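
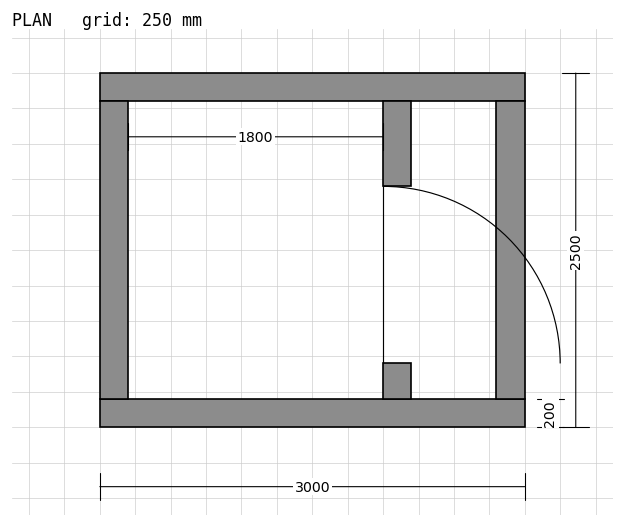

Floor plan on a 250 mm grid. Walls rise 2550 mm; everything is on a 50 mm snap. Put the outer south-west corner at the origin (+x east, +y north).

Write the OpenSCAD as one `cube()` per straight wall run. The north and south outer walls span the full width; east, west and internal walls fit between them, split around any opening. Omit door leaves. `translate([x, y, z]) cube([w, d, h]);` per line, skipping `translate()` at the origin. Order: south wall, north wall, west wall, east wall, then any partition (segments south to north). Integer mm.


cube([3000, 200, 2550]);
translate([0, 2300, 0]) cube([3000, 200, 2550]);
translate([0, 200, 0]) cube([200, 2100, 2550]);
translate([2800, 200, 0]) cube([200, 2100, 2550]);
translate([2000, 200, 0]) cube([200, 250, 2550]);
translate([2000, 1700, 0]) cube([200, 600, 2550]);


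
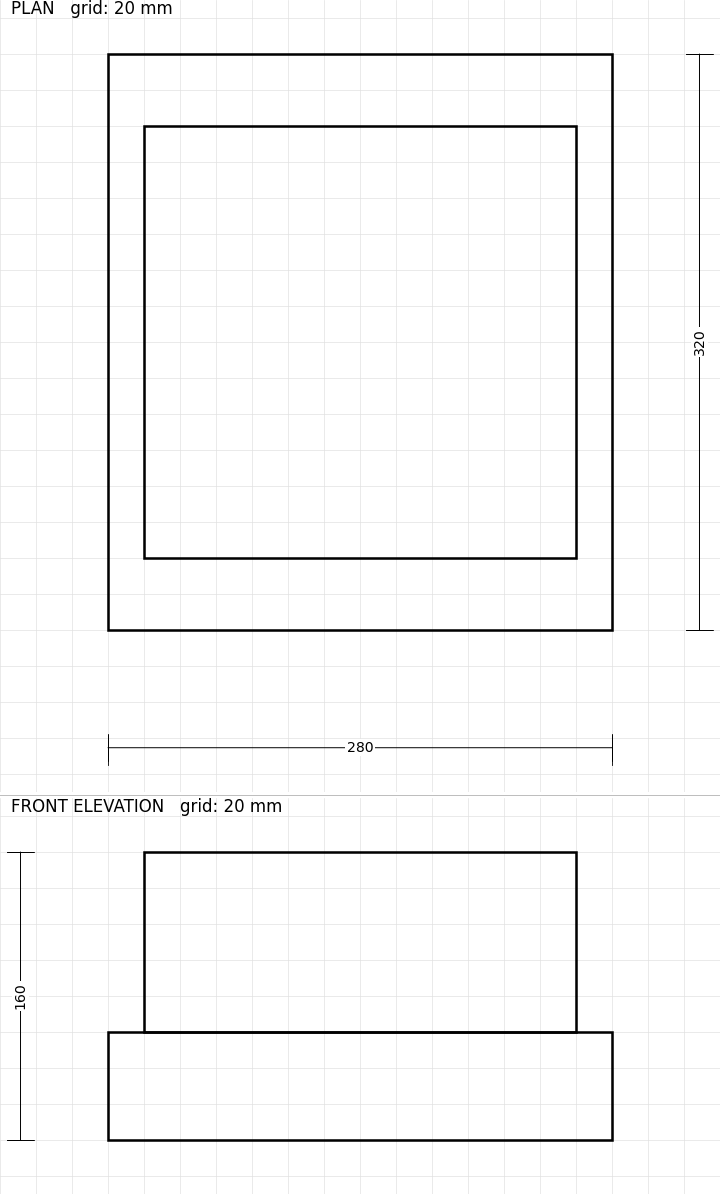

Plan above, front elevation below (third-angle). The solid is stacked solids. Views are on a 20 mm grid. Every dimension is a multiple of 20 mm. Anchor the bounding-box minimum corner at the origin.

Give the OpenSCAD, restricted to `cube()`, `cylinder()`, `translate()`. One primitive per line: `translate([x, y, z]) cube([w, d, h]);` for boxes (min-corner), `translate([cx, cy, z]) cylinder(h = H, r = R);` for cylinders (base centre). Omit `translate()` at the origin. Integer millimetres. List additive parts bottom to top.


cube([280, 320, 60]);
translate([20, 40, 60]) cube([240, 240, 100]);


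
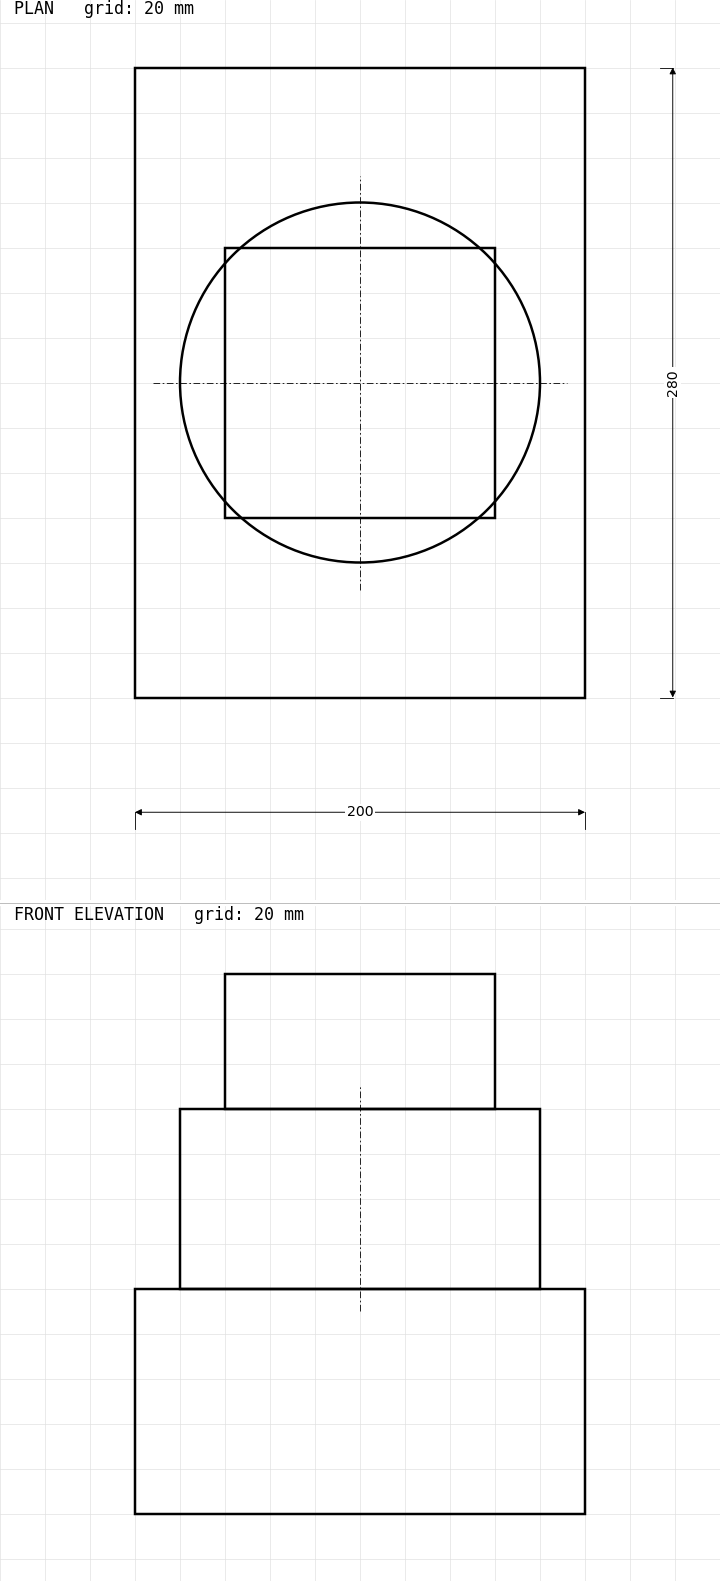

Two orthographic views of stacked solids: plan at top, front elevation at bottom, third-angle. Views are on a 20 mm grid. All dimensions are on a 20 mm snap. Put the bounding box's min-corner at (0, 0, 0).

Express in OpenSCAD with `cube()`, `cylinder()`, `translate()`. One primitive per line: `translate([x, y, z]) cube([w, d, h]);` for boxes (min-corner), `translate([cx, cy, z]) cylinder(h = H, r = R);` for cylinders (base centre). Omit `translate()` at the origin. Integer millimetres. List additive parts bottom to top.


cube([200, 280, 100]);
translate([100, 140, 100]) cylinder(h = 80, r = 80);
translate([40, 80, 180]) cube([120, 120, 60]);


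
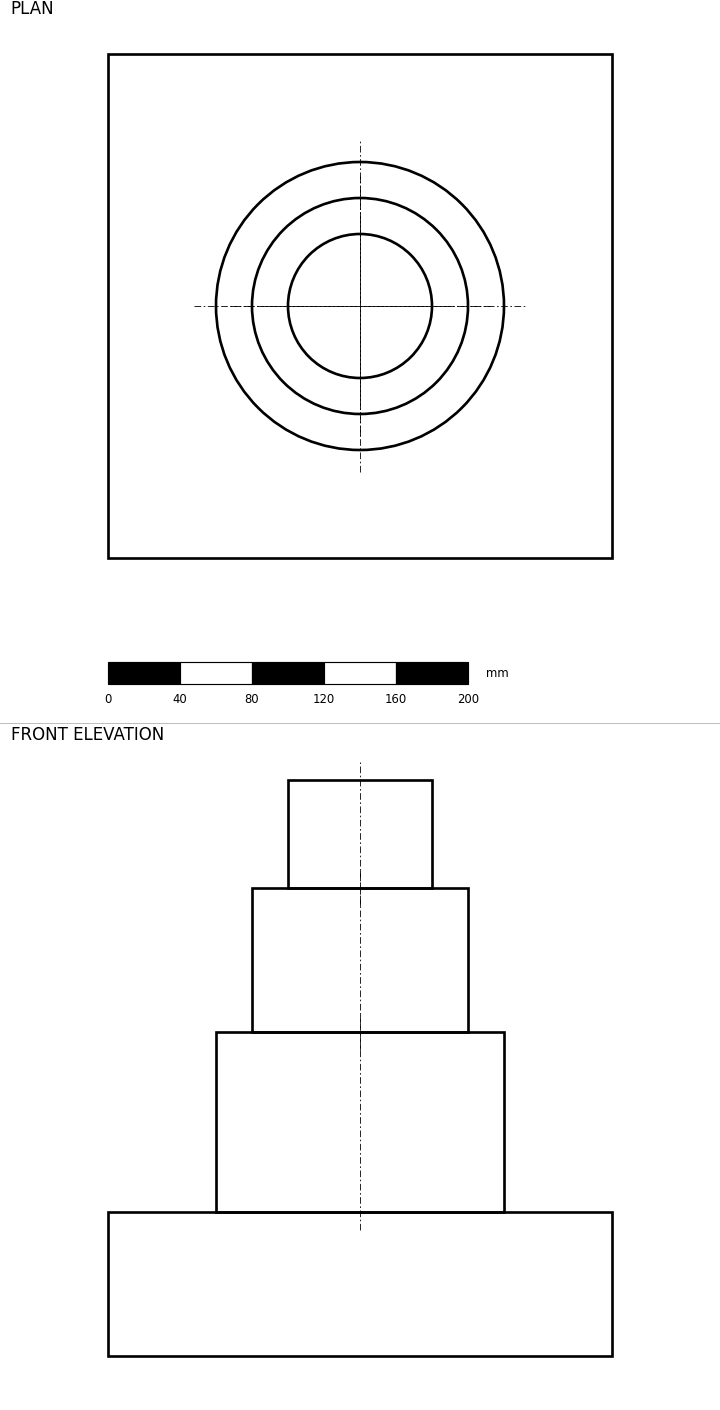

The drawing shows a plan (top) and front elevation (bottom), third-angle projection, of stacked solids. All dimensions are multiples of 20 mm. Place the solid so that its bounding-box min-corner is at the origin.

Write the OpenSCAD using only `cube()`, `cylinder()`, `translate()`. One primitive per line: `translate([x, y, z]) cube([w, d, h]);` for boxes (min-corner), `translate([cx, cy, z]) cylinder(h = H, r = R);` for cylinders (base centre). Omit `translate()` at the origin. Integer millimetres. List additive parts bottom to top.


cube([280, 280, 80]);
translate([140, 140, 80]) cylinder(h = 100, r = 80);
translate([140, 140, 180]) cylinder(h = 80, r = 60);
translate([140, 140, 260]) cylinder(h = 60, r = 40);


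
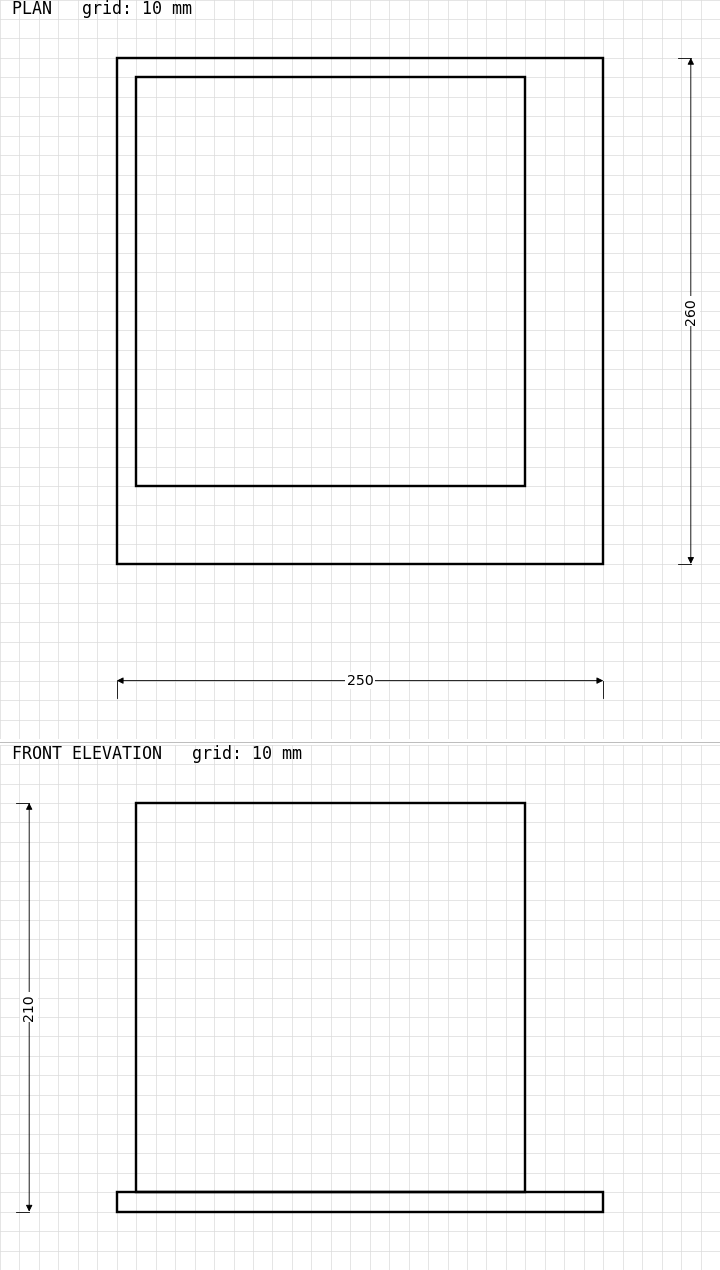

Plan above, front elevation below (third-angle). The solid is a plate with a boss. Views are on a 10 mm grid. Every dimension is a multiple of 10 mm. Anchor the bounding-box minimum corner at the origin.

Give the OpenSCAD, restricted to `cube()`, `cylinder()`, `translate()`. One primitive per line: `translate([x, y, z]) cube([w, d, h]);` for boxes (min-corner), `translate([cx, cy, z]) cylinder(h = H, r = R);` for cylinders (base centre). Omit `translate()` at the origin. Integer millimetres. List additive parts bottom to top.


cube([250, 260, 10]);
translate([10, 40, 10]) cube([200, 210, 200]);


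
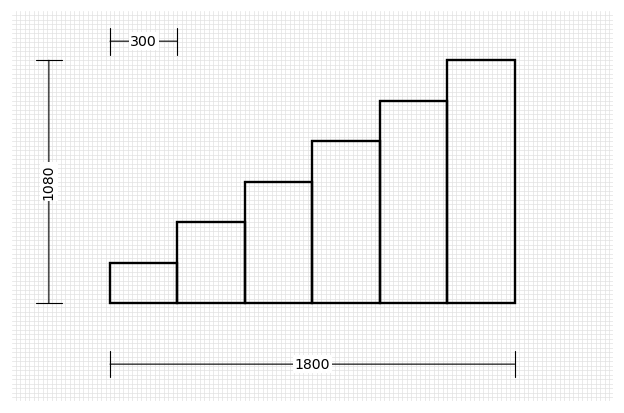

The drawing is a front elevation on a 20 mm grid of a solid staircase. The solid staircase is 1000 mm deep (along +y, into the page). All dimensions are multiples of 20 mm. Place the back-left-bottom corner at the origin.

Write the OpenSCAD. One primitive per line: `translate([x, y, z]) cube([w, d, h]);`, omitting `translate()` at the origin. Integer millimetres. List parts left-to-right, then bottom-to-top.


cube([300, 1000, 180]);
translate([300, 0, 0]) cube([300, 1000, 360]);
translate([600, 0, 0]) cube([300, 1000, 540]);
translate([900, 0, 0]) cube([300, 1000, 720]);
translate([1200, 0, 0]) cube([300, 1000, 900]);
translate([1500, 0, 0]) cube([300, 1000, 1080]);


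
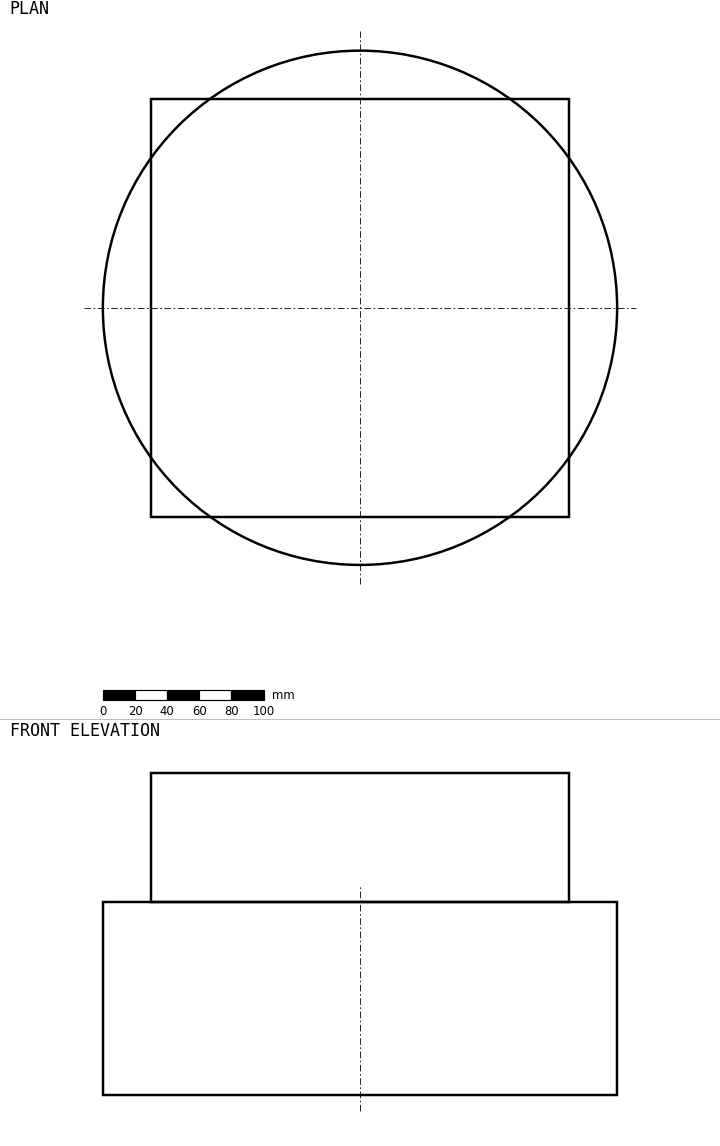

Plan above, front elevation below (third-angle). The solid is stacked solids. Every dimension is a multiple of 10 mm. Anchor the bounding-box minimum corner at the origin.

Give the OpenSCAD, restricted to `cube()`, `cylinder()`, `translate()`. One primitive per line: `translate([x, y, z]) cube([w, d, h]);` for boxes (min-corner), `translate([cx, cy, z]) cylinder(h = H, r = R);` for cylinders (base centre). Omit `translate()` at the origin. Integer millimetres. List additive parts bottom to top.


translate([160, 160, 0]) cylinder(h = 120, r = 160);
translate([30, 30, 120]) cube([260, 260, 80]);


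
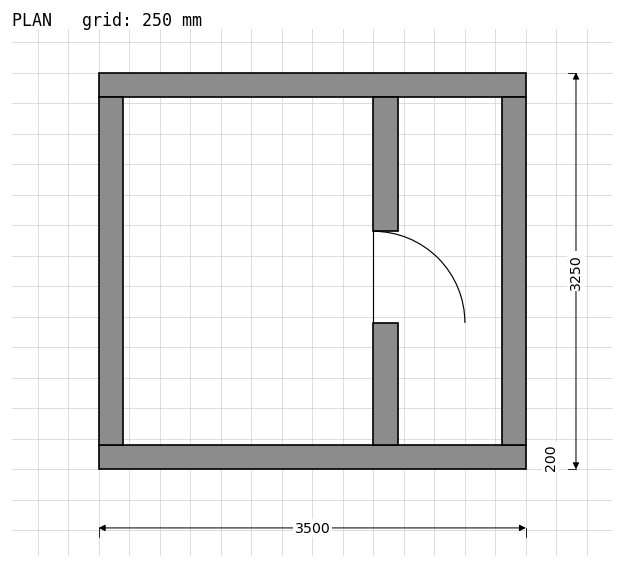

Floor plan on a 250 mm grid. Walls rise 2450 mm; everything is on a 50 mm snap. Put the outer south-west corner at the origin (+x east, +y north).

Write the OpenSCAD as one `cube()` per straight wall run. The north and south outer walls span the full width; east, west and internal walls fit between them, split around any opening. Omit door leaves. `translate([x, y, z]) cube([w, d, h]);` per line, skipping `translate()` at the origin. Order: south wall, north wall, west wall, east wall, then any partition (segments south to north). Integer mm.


cube([3500, 200, 2450]);
translate([0, 3050, 0]) cube([3500, 200, 2450]);
translate([0, 200, 0]) cube([200, 2850, 2450]);
translate([3300, 200, 0]) cube([200, 2850, 2450]);
translate([2250, 200, 0]) cube([200, 1000, 2450]);
translate([2250, 1950, 0]) cube([200, 1100, 2450]);


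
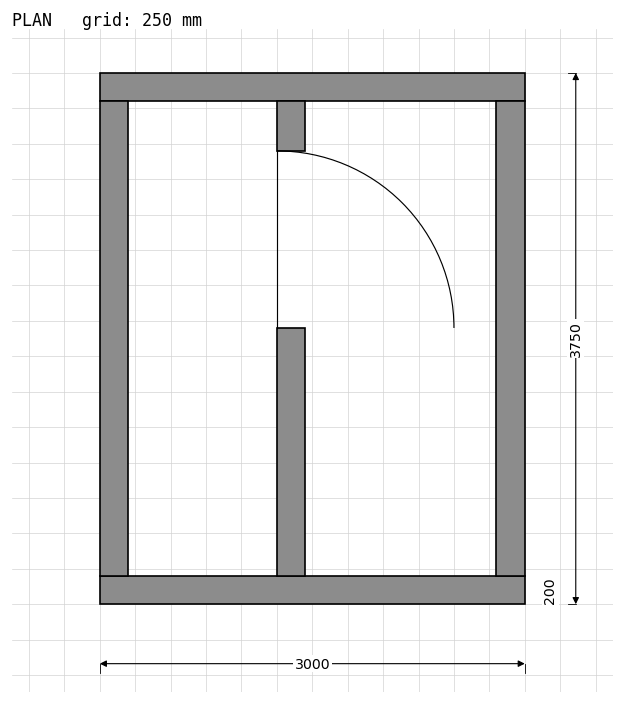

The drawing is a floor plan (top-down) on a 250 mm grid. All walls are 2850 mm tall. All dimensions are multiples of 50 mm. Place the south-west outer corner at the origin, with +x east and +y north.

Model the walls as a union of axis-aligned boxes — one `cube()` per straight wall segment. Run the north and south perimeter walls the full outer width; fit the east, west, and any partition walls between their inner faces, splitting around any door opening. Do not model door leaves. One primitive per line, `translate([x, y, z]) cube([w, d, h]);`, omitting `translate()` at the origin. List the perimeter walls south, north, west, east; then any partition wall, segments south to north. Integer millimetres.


cube([3000, 200, 2850]);
translate([0, 3550, 0]) cube([3000, 200, 2850]);
translate([0, 200, 0]) cube([200, 3350, 2850]);
translate([2800, 200, 0]) cube([200, 3350, 2850]);
translate([1250, 200, 0]) cube([200, 1750, 2850]);
translate([1250, 3200, 0]) cube([200, 350, 2850]);


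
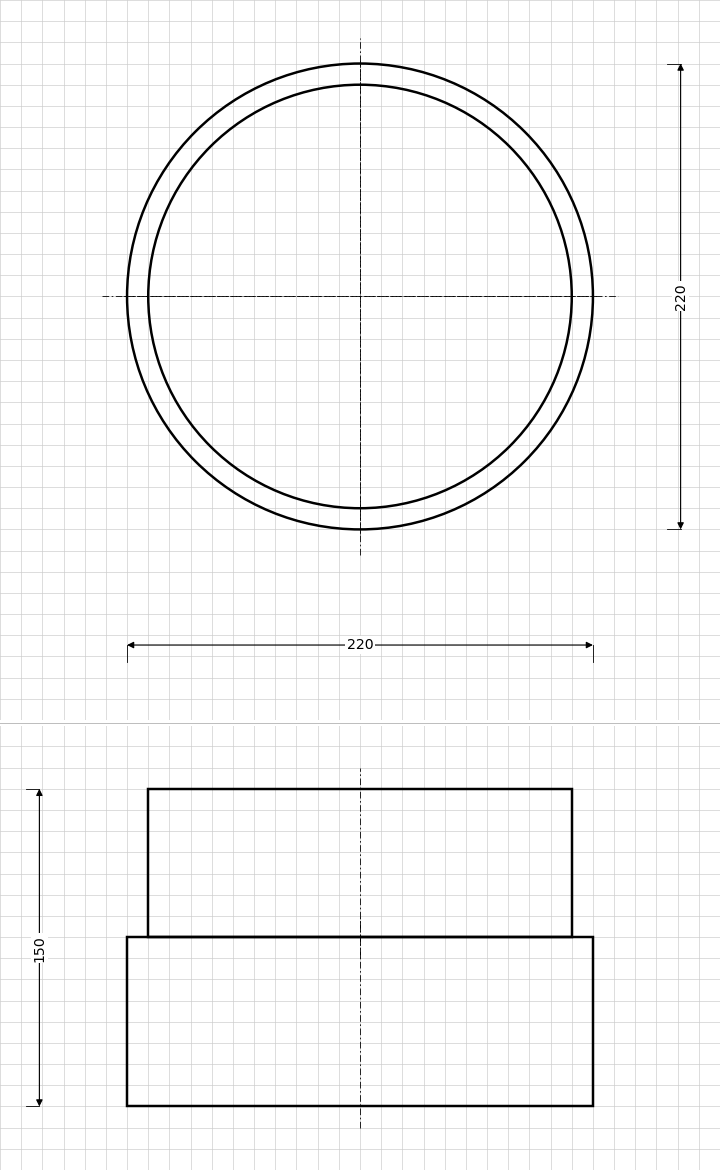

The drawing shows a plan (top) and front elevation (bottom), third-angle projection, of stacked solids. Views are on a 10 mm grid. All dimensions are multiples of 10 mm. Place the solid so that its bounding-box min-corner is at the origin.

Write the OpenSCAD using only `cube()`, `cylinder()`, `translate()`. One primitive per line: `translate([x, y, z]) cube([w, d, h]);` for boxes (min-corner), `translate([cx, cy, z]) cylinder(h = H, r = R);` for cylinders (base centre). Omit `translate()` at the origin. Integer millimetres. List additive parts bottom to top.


translate([110, 110, 0]) cylinder(h = 80, r = 110);
translate([110, 110, 80]) cylinder(h = 70, r = 100);


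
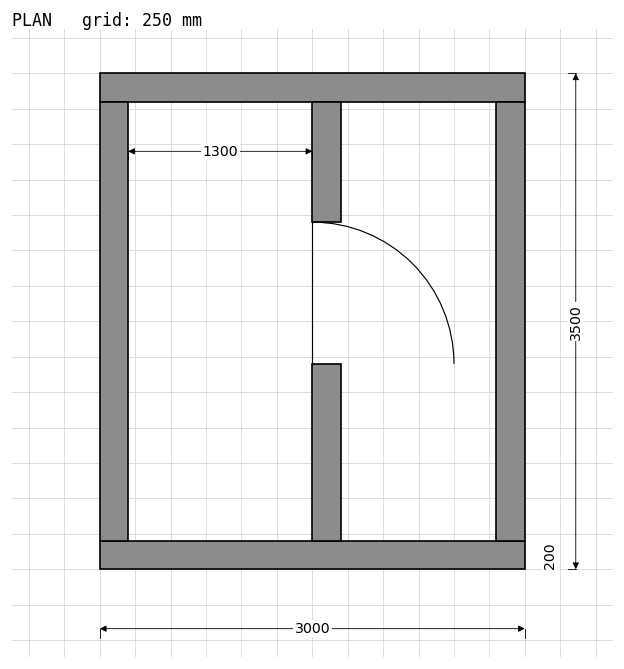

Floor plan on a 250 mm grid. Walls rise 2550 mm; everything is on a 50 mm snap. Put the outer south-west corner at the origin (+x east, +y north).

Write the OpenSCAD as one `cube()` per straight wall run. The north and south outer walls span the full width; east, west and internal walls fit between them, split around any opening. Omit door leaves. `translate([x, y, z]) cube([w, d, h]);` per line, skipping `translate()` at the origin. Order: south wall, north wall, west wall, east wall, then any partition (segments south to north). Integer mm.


cube([3000, 200, 2550]);
translate([0, 3300, 0]) cube([3000, 200, 2550]);
translate([0, 200, 0]) cube([200, 3100, 2550]);
translate([2800, 200, 0]) cube([200, 3100, 2550]);
translate([1500, 200, 0]) cube([200, 1250, 2550]);
translate([1500, 2450, 0]) cube([200, 850, 2550]);


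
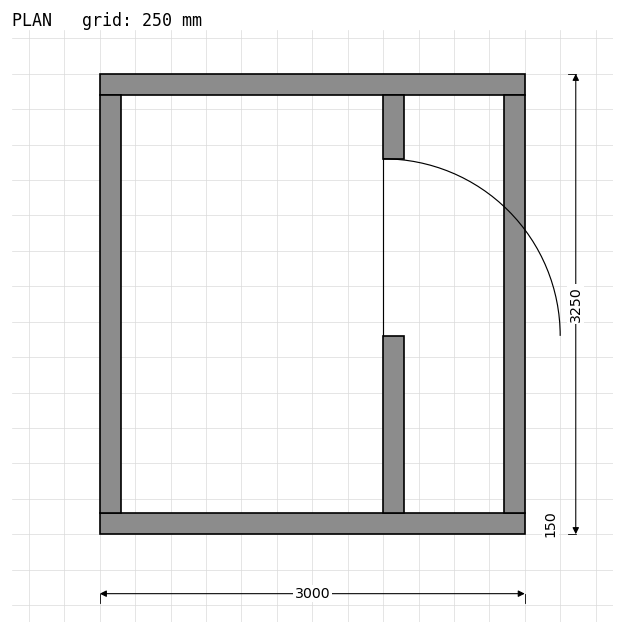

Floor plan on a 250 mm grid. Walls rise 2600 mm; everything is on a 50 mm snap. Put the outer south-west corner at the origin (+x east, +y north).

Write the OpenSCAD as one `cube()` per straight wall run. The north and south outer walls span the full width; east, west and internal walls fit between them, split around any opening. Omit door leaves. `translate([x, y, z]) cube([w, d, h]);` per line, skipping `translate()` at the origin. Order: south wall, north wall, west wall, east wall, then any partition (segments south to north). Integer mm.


cube([3000, 150, 2600]);
translate([0, 3100, 0]) cube([3000, 150, 2600]);
translate([0, 150, 0]) cube([150, 2950, 2600]);
translate([2850, 150, 0]) cube([150, 2950, 2600]);
translate([2000, 150, 0]) cube([150, 1250, 2600]);
translate([2000, 2650, 0]) cube([150, 450, 2600]);


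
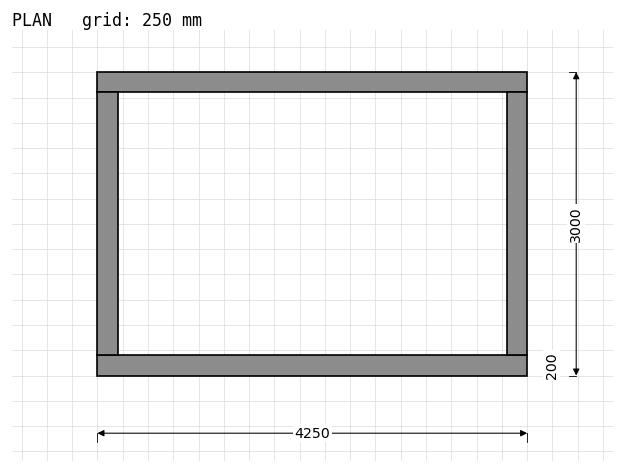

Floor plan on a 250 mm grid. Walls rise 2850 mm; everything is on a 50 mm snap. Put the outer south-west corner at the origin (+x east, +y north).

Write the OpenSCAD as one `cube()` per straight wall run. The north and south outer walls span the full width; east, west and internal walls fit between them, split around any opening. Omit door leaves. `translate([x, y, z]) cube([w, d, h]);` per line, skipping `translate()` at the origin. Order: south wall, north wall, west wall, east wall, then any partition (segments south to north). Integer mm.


cube([4250, 200, 2850]);
translate([0, 2800, 0]) cube([4250, 200, 2850]);
translate([0, 200, 0]) cube([200, 2600, 2850]);
translate([4050, 200, 0]) cube([200, 2600, 2850]);


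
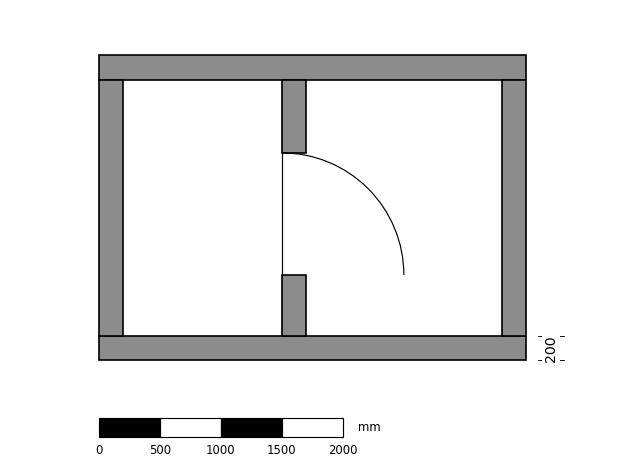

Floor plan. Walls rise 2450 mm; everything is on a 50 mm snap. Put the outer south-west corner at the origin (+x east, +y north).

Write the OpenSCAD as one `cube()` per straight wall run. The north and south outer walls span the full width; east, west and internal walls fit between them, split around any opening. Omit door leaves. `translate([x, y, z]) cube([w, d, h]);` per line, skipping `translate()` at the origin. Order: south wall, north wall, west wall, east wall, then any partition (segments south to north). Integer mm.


cube([3500, 200, 2450]);
translate([0, 2300, 0]) cube([3500, 200, 2450]);
translate([0, 200, 0]) cube([200, 2100, 2450]);
translate([3300, 200, 0]) cube([200, 2100, 2450]);
translate([1500, 200, 0]) cube([200, 500, 2450]);
translate([1500, 1700, 0]) cube([200, 600, 2450]);


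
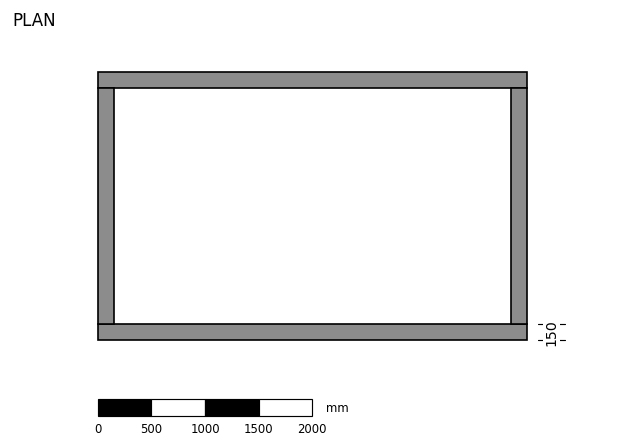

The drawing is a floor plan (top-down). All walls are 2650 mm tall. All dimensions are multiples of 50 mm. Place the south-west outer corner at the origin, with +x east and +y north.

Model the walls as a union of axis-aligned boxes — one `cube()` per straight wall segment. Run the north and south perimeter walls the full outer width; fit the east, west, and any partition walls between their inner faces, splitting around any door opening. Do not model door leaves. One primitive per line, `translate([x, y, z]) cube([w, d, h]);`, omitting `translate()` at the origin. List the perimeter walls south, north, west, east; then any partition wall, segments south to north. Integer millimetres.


cube([4000, 150, 2650]);
translate([0, 2350, 0]) cube([4000, 150, 2650]);
translate([0, 150, 0]) cube([150, 2200, 2650]);
translate([3850, 150, 0]) cube([150, 2200, 2650]);


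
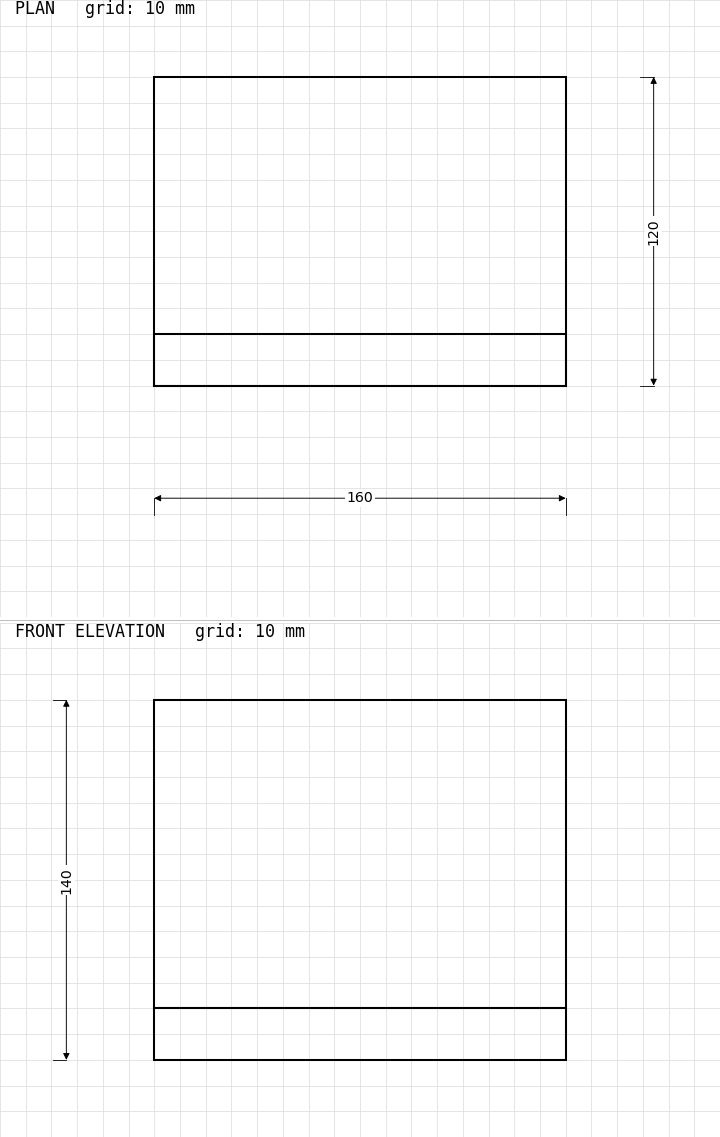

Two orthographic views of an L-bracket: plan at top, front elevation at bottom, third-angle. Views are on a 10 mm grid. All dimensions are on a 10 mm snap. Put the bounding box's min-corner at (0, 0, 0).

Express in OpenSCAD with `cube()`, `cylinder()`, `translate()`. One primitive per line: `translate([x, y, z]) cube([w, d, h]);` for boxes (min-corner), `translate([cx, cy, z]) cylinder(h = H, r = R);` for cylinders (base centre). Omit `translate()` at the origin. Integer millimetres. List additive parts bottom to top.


cube([160, 120, 20]);
translate([0, 0, 20]) cube([160, 20, 120]);


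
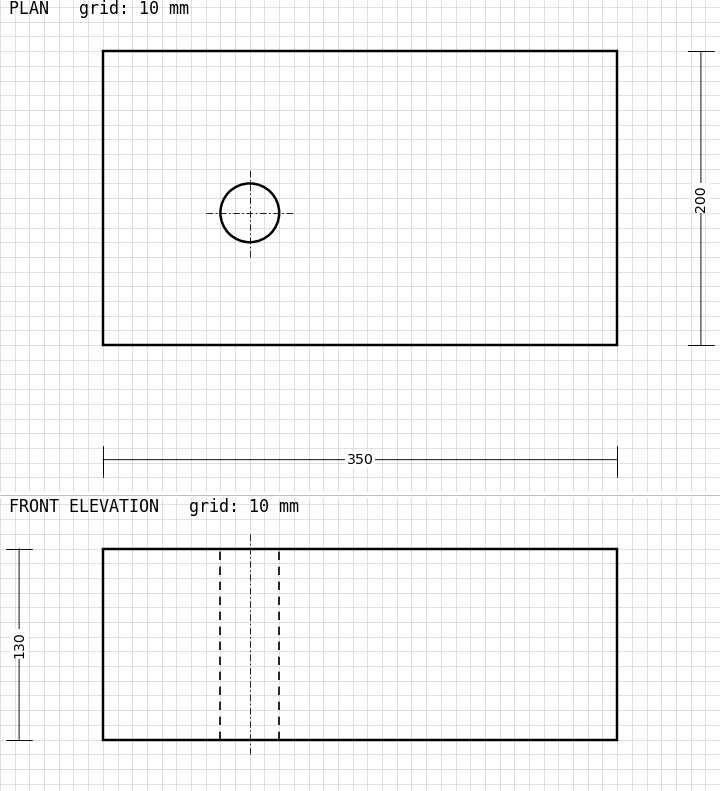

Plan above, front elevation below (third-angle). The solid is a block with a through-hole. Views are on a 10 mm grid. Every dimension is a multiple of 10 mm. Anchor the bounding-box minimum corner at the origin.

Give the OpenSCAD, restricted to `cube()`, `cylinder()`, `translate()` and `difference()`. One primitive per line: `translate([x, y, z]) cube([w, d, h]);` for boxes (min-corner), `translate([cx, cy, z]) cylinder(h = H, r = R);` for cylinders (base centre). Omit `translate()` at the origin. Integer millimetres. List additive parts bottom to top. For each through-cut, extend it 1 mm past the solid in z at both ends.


difference() {
  cube([350, 200, 130]);
  translate([100, 90, -1]) cylinder(h = 132, r = 20);
}


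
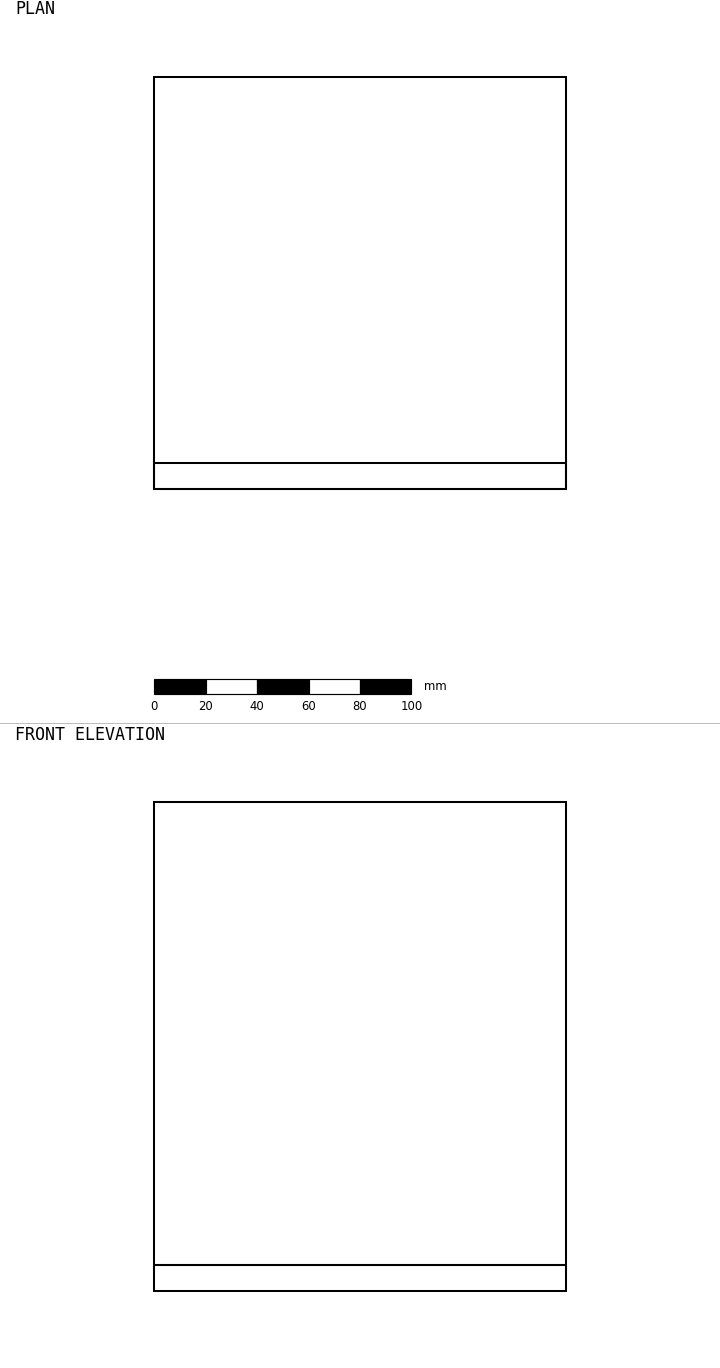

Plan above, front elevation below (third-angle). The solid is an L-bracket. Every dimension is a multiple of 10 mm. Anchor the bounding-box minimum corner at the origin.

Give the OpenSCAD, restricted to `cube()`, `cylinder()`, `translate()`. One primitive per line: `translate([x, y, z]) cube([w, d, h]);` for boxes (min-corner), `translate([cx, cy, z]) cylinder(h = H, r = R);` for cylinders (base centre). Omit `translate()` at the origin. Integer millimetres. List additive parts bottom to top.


cube([160, 160, 10]);
translate([0, 0, 10]) cube([160, 10, 180]);


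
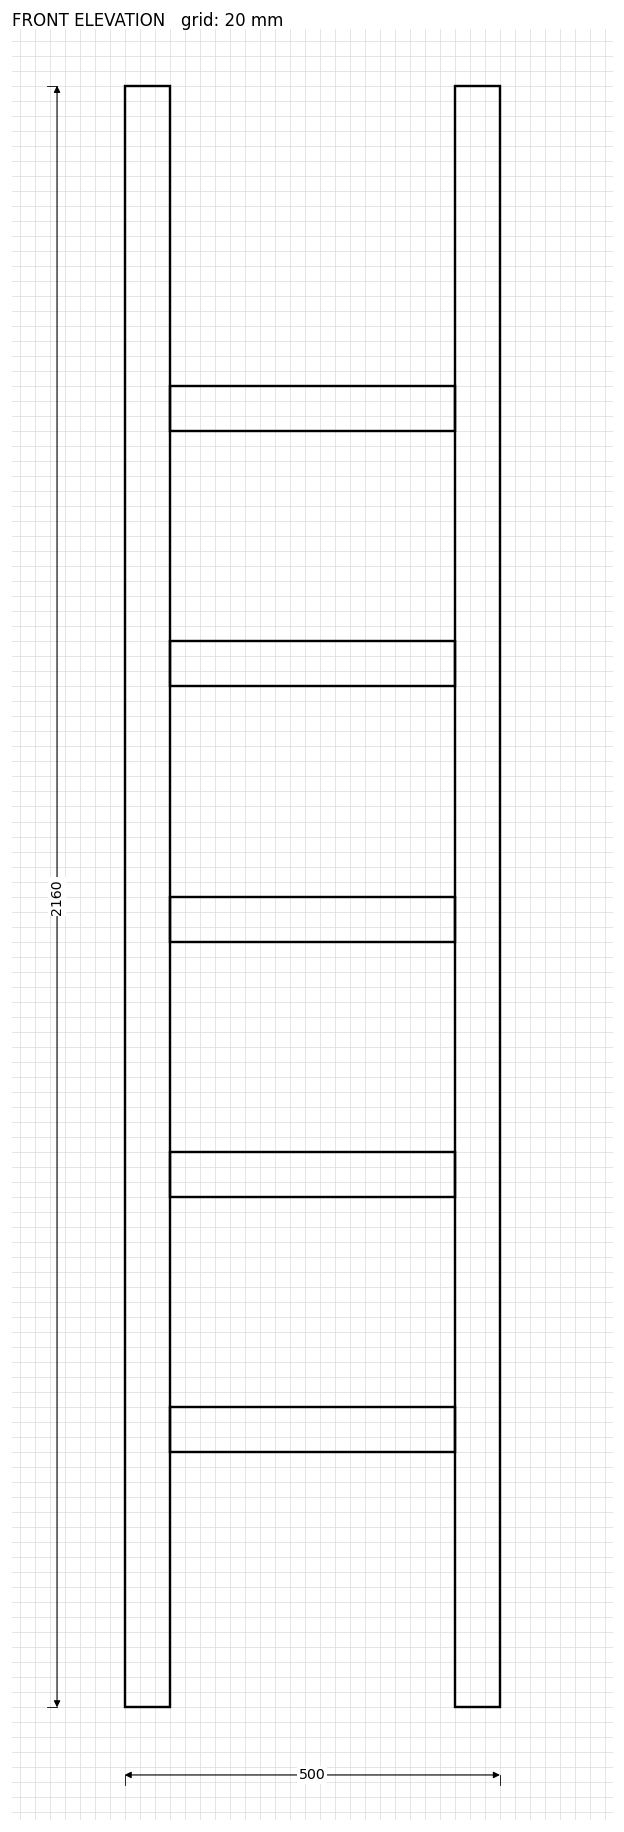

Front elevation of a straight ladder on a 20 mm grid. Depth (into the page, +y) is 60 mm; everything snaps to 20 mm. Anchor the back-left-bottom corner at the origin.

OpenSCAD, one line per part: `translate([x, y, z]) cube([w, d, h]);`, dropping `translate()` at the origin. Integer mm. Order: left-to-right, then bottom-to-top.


cube([60, 60, 2160]);
translate([60, 0, 340]) cube([380, 60, 60]);
translate([60, 0, 680]) cube([380, 60, 60]);
translate([60, 0, 1020]) cube([380, 60, 60]);
translate([60, 0, 1360]) cube([380, 60, 60]);
translate([60, 0, 1700]) cube([380, 60, 60]);
translate([440, 0, 0]) cube([60, 60, 2160]);


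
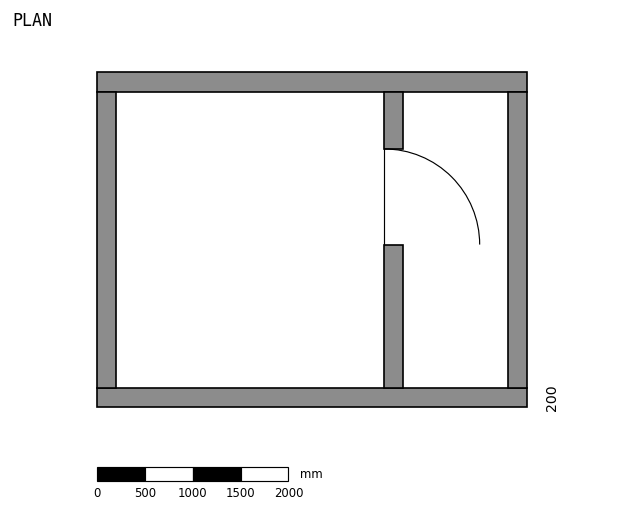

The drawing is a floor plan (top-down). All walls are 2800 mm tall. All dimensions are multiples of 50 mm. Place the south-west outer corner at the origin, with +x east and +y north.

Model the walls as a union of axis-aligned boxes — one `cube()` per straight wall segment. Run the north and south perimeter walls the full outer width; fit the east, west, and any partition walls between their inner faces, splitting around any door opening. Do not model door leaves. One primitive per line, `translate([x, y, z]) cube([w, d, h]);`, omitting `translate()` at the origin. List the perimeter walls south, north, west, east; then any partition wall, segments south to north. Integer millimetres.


cube([4500, 200, 2800]);
translate([0, 3300, 0]) cube([4500, 200, 2800]);
translate([0, 200, 0]) cube([200, 3100, 2800]);
translate([4300, 200, 0]) cube([200, 3100, 2800]);
translate([3000, 200, 0]) cube([200, 1500, 2800]);
translate([3000, 2700, 0]) cube([200, 600, 2800]);


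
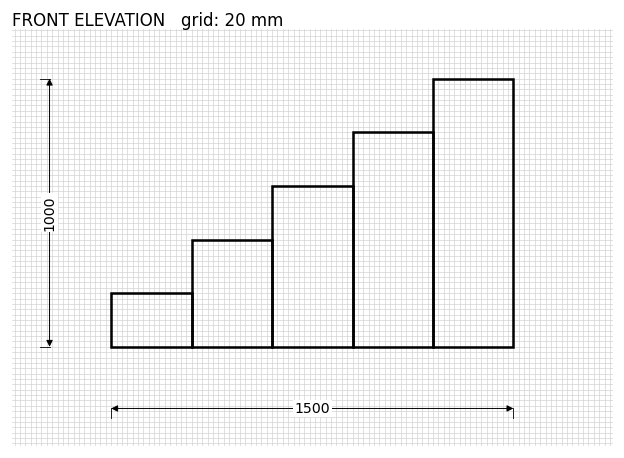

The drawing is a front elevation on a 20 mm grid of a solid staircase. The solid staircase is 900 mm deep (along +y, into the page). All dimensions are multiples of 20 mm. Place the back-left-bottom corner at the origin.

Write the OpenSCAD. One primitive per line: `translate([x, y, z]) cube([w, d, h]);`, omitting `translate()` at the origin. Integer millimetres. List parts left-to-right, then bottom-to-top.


cube([300, 900, 200]);
translate([300, 0, 0]) cube([300, 900, 400]);
translate([600, 0, 0]) cube([300, 900, 600]);
translate([900, 0, 0]) cube([300, 900, 800]);
translate([1200, 0, 0]) cube([300, 900, 1000]);


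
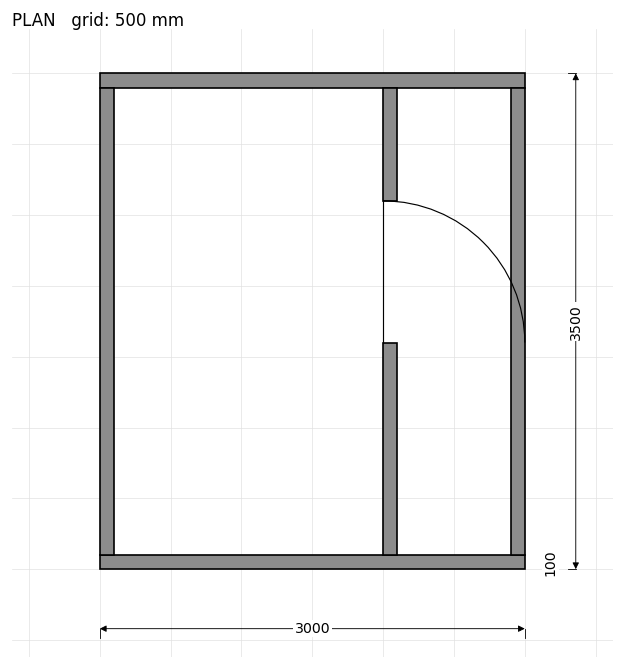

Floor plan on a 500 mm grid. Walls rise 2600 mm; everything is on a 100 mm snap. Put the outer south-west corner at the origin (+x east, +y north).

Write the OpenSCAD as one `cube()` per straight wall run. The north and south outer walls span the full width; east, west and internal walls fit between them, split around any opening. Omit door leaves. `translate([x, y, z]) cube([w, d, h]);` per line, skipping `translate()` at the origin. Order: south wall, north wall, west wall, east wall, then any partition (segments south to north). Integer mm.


cube([3000, 100, 2600]);
translate([0, 3400, 0]) cube([3000, 100, 2600]);
translate([0, 100, 0]) cube([100, 3300, 2600]);
translate([2900, 100, 0]) cube([100, 3300, 2600]);
translate([2000, 100, 0]) cube([100, 1500, 2600]);
translate([2000, 2600, 0]) cube([100, 800, 2600]);


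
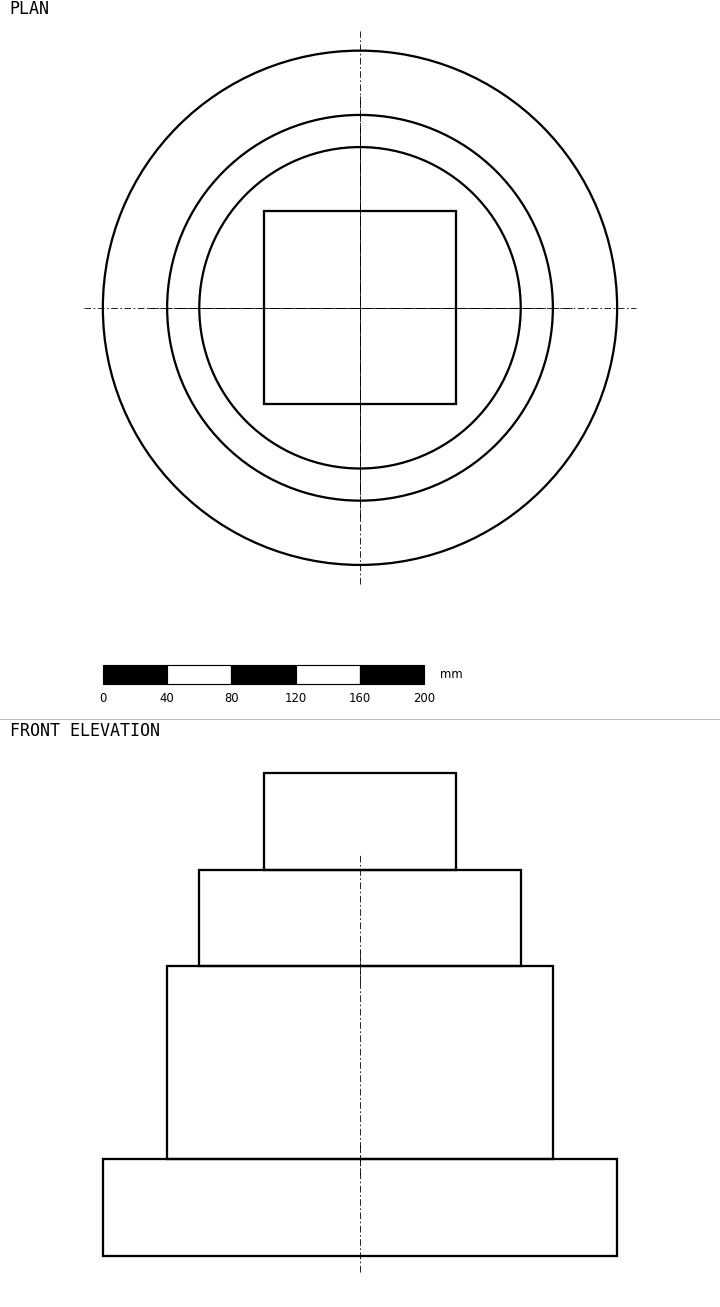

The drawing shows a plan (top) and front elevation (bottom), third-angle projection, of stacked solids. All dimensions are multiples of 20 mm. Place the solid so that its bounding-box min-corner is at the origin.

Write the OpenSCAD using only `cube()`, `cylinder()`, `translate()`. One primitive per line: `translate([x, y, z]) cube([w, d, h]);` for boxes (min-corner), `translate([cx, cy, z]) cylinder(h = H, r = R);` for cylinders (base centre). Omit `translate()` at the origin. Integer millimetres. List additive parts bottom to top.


translate([160, 160, 0]) cylinder(h = 60, r = 160);
translate([160, 160, 60]) cylinder(h = 120, r = 120);
translate([160, 160, 180]) cylinder(h = 60, r = 100);
translate([100, 100, 240]) cube([120, 120, 60]);


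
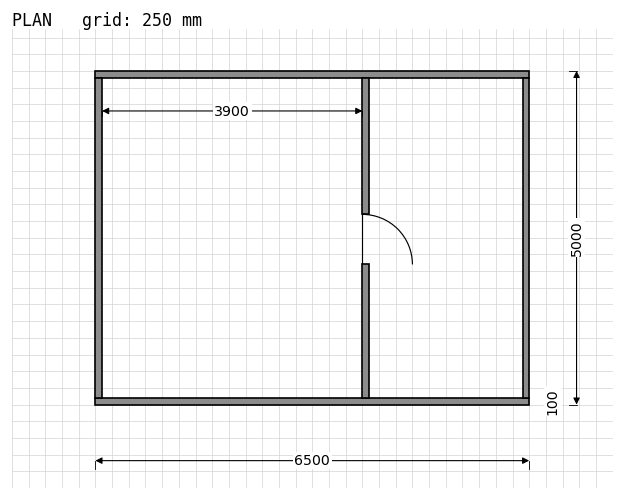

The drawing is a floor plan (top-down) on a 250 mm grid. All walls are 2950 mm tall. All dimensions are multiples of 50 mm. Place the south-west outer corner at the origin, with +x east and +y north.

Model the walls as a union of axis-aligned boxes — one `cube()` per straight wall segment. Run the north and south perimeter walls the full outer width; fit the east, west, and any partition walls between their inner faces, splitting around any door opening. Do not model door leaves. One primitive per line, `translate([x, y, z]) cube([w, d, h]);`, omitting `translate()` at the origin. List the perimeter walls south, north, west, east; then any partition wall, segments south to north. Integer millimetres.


cube([6500, 100, 2950]);
translate([0, 4900, 0]) cube([6500, 100, 2950]);
translate([0, 100, 0]) cube([100, 4800, 2950]);
translate([6400, 100, 0]) cube([100, 4800, 2950]);
translate([4000, 100, 0]) cube([100, 2000, 2950]);
translate([4000, 2850, 0]) cube([100, 2050, 2950]);


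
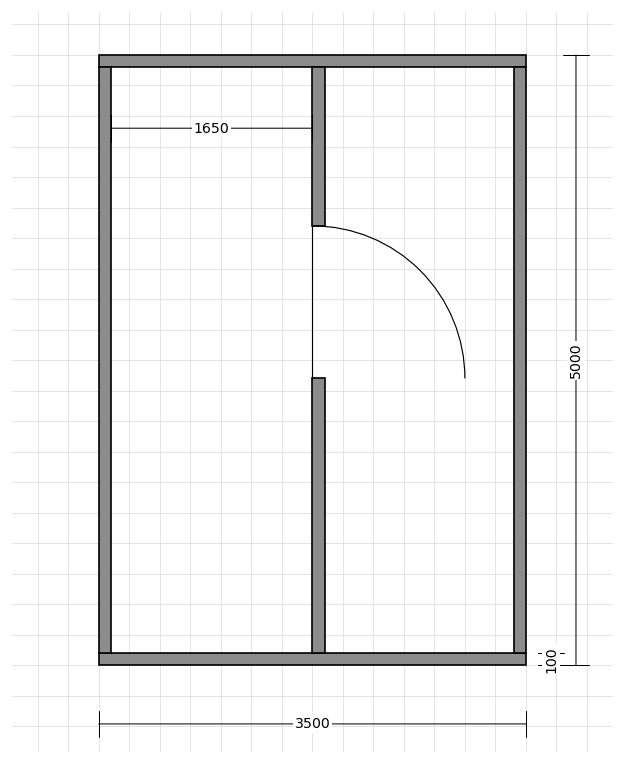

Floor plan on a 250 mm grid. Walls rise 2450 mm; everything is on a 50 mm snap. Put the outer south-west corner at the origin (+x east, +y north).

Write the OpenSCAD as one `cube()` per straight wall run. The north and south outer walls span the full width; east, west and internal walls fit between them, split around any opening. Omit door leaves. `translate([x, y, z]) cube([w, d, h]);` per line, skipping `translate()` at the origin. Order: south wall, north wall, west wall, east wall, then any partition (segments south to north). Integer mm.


cube([3500, 100, 2450]);
translate([0, 4900, 0]) cube([3500, 100, 2450]);
translate([0, 100, 0]) cube([100, 4800, 2450]);
translate([3400, 100, 0]) cube([100, 4800, 2450]);
translate([1750, 100, 0]) cube([100, 2250, 2450]);
translate([1750, 3600, 0]) cube([100, 1300, 2450]);


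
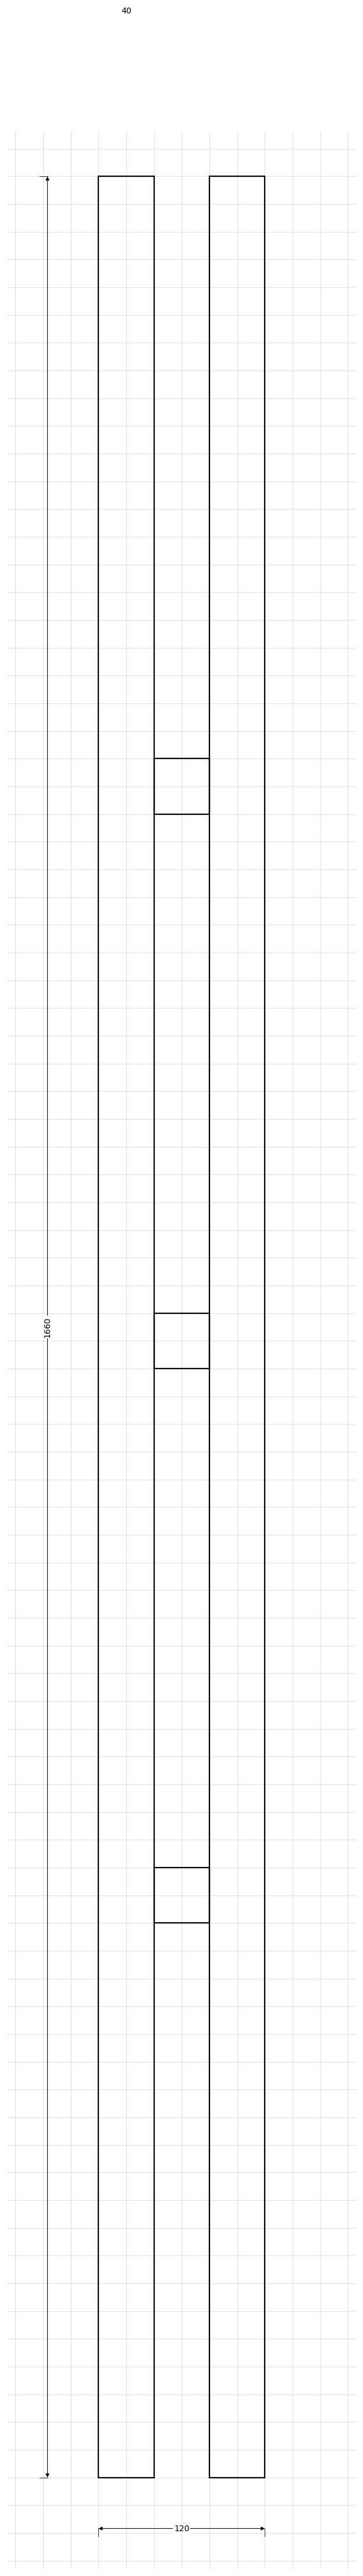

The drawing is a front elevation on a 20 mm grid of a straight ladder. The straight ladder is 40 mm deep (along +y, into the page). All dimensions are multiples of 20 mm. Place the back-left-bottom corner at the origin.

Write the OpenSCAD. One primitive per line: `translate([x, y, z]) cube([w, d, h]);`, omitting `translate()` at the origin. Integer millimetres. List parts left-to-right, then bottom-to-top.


cube([40, 40, 1660]);
translate([40, 0, 400]) cube([40, 40, 40]);
translate([40, 0, 800]) cube([40, 40, 40]);
translate([40, 0, 1200]) cube([40, 40, 40]);
translate([80, 0, 0]) cube([40, 40, 1660]);


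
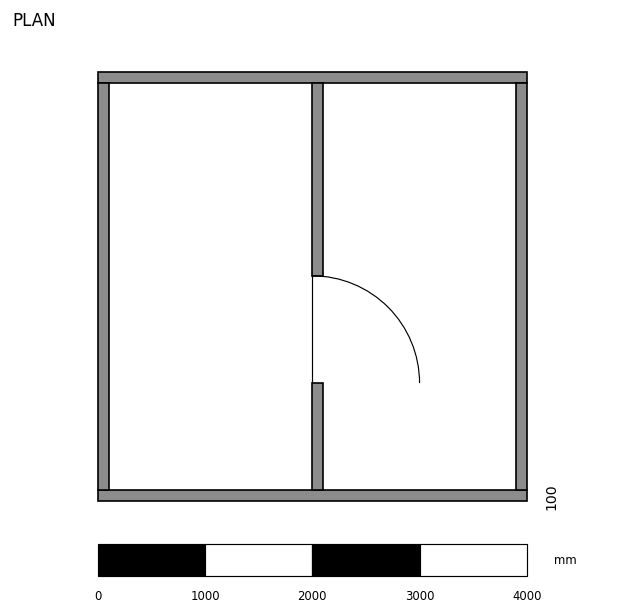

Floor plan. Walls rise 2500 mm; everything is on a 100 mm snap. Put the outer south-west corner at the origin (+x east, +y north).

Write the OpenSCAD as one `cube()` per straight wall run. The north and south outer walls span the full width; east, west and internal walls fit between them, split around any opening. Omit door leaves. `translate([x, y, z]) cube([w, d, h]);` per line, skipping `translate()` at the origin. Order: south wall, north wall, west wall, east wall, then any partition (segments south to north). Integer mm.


cube([4000, 100, 2500]);
translate([0, 3900, 0]) cube([4000, 100, 2500]);
translate([0, 100, 0]) cube([100, 3800, 2500]);
translate([3900, 100, 0]) cube([100, 3800, 2500]);
translate([2000, 100, 0]) cube([100, 1000, 2500]);
translate([2000, 2100, 0]) cube([100, 1800, 2500]);


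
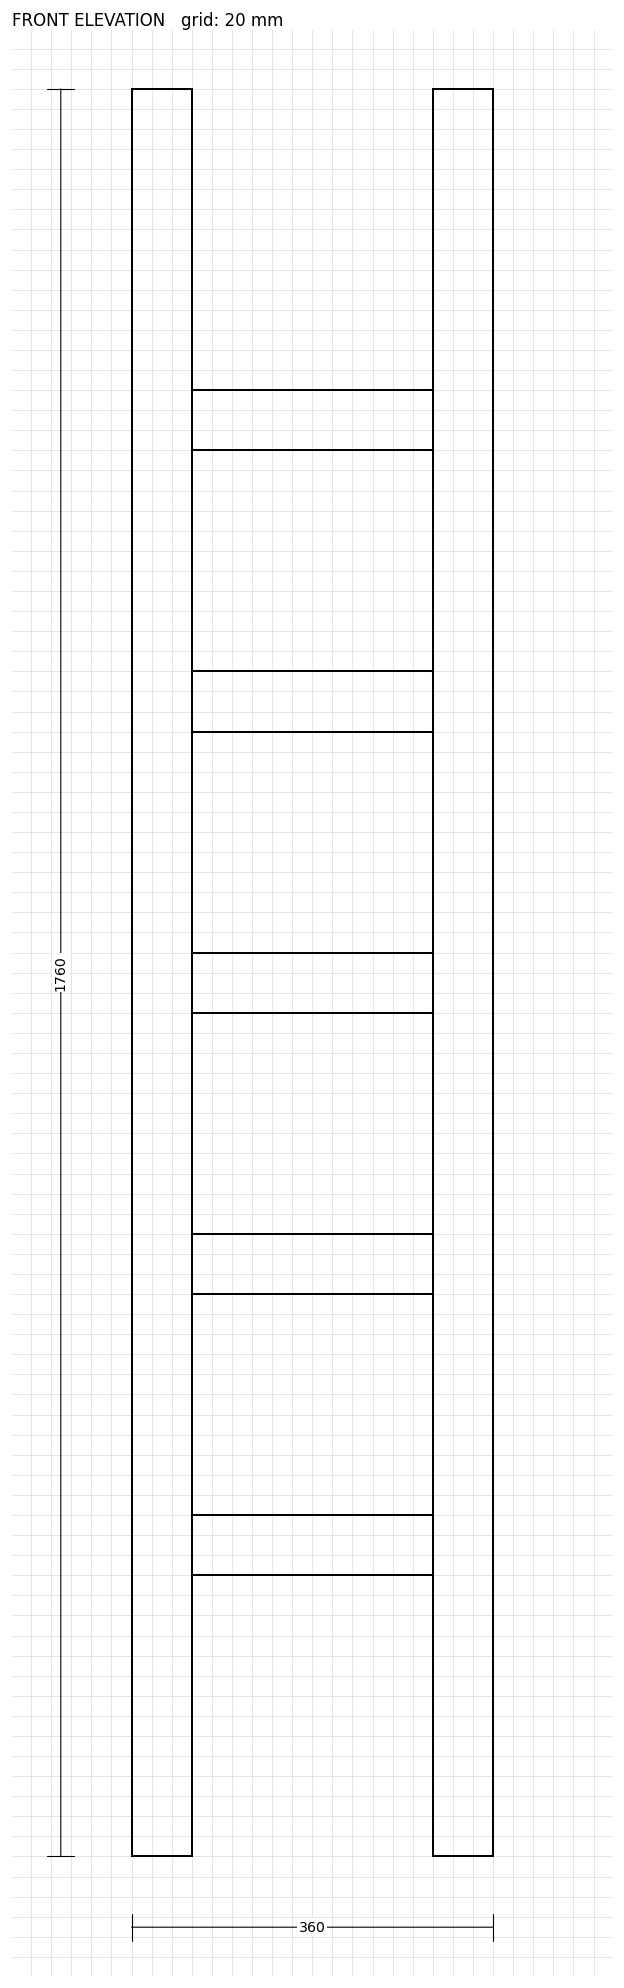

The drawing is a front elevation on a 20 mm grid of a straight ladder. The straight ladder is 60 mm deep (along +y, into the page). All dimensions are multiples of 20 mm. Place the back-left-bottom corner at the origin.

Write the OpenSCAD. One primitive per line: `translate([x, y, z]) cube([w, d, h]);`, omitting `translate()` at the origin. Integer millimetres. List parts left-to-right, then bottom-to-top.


cube([60, 60, 1760]);
translate([60, 0, 280]) cube([240, 60, 60]);
translate([60, 0, 560]) cube([240, 60, 60]);
translate([60, 0, 840]) cube([240, 60, 60]);
translate([60, 0, 1120]) cube([240, 60, 60]);
translate([60, 0, 1400]) cube([240, 60, 60]);
translate([300, 0, 0]) cube([60, 60, 1760]);


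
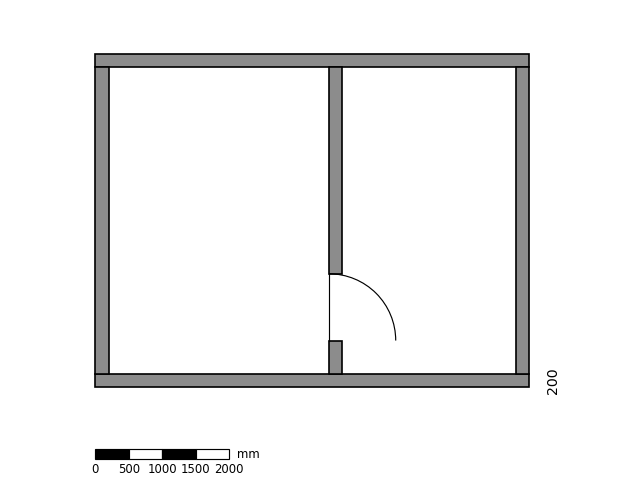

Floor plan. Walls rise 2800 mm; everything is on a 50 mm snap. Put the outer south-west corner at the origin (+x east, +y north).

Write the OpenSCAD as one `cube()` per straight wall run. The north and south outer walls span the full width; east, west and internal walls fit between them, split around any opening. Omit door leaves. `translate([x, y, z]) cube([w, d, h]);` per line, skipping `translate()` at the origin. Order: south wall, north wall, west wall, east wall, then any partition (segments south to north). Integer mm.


cube([6500, 200, 2800]);
translate([0, 4800, 0]) cube([6500, 200, 2800]);
translate([0, 200, 0]) cube([200, 4600, 2800]);
translate([6300, 200, 0]) cube([200, 4600, 2800]);
translate([3500, 200, 0]) cube([200, 500, 2800]);
translate([3500, 1700, 0]) cube([200, 3100, 2800]);


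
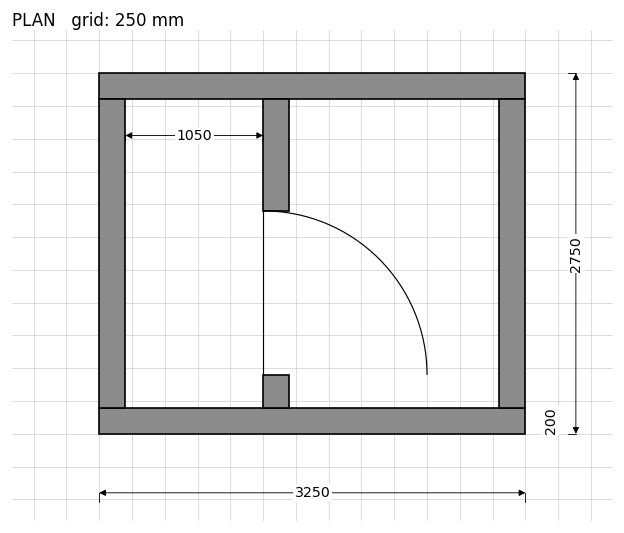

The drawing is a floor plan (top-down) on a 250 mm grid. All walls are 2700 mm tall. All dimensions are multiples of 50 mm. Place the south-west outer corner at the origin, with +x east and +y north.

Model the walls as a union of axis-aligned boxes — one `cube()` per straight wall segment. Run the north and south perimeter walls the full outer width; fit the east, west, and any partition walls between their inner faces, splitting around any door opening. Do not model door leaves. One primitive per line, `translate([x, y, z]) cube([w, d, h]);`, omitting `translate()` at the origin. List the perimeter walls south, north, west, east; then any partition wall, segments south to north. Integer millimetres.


cube([3250, 200, 2700]);
translate([0, 2550, 0]) cube([3250, 200, 2700]);
translate([0, 200, 0]) cube([200, 2350, 2700]);
translate([3050, 200, 0]) cube([200, 2350, 2700]);
translate([1250, 200, 0]) cube([200, 250, 2700]);
translate([1250, 1700, 0]) cube([200, 850, 2700]);


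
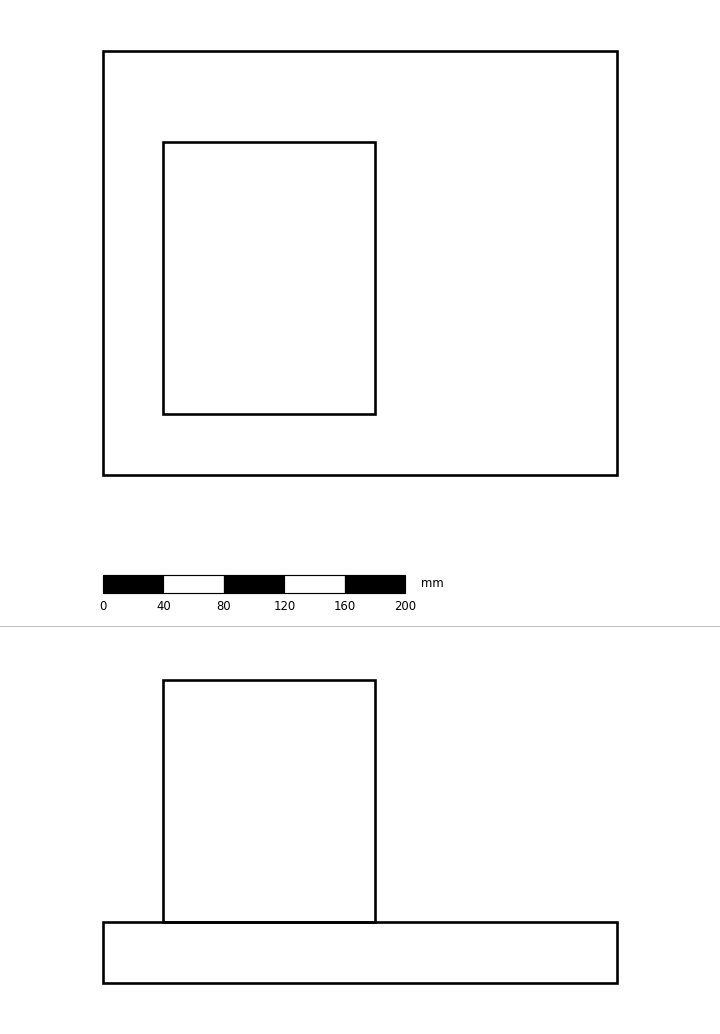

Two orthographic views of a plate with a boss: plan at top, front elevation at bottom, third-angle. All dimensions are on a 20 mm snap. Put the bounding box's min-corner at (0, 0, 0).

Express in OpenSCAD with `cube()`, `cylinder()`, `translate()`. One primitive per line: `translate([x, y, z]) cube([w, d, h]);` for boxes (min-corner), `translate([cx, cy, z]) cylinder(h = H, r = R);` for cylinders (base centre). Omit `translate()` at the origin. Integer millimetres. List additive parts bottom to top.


cube([340, 280, 40]);
translate([40, 40, 40]) cube([140, 180, 160]);


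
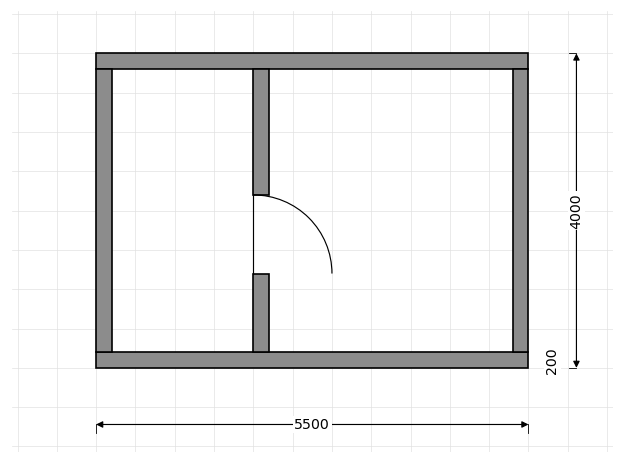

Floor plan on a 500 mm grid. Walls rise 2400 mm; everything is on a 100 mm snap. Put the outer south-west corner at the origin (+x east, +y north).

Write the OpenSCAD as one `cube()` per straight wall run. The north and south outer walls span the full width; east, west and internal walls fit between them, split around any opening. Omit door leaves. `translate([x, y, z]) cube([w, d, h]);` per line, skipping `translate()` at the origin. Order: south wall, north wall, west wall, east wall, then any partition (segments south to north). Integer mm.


cube([5500, 200, 2400]);
translate([0, 3800, 0]) cube([5500, 200, 2400]);
translate([0, 200, 0]) cube([200, 3600, 2400]);
translate([5300, 200, 0]) cube([200, 3600, 2400]);
translate([2000, 200, 0]) cube([200, 1000, 2400]);
translate([2000, 2200, 0]) cube([200, 1600, 2400]);


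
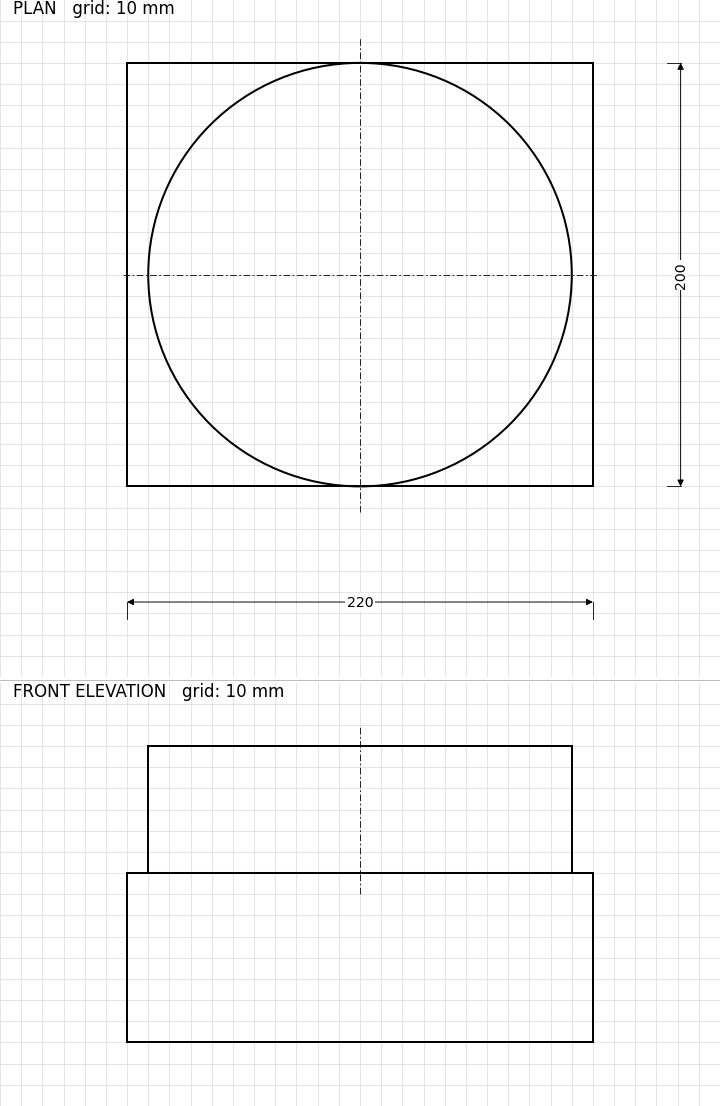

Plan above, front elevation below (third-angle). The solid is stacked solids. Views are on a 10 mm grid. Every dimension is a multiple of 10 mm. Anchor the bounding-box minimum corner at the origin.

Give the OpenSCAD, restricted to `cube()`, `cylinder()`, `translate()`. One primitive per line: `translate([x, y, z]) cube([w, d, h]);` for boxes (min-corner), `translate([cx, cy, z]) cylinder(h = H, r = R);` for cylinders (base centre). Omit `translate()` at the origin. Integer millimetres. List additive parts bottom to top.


cube([220, 200, 80]);
translate([110, 100, 80]) cylinder(h = 60, r = 100);


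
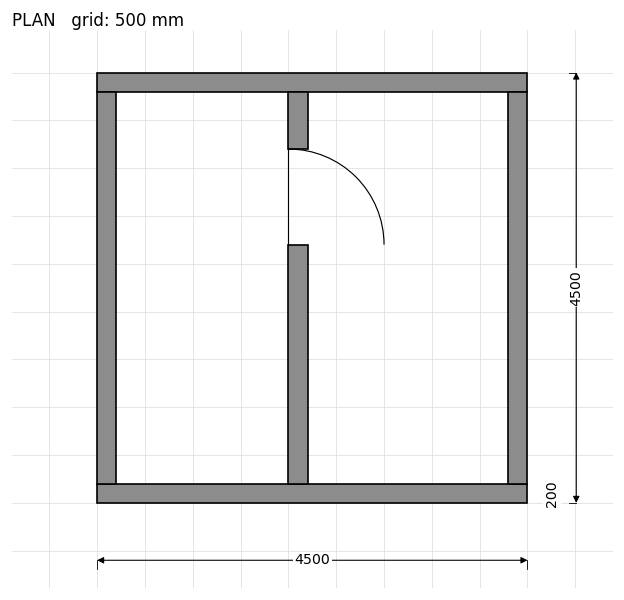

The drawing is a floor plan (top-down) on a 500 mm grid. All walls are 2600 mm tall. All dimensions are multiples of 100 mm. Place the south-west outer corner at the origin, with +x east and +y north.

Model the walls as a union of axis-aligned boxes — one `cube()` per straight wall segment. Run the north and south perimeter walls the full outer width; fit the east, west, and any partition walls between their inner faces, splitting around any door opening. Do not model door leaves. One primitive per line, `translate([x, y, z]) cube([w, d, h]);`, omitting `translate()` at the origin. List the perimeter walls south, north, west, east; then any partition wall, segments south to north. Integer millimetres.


cube([4500, 200, 2600]);
translate([0, 4300, 0]) cube([4500, 200, 2600]);
translate([0, 200, 0]) cube([200, 4100, 2600]);
translate([4300, 200, 0]) cube([200, 4100, 2600]);
translate([2000, 200, 0]) cube([200, 2500, 2600]);
translate([2000, 3700, 0]) cube([200, 600, 2600]);


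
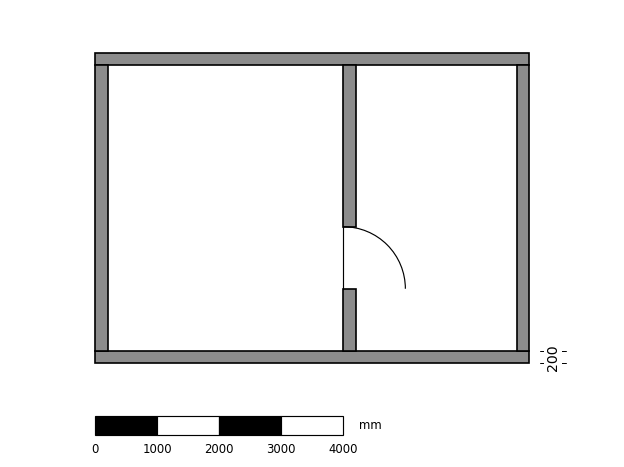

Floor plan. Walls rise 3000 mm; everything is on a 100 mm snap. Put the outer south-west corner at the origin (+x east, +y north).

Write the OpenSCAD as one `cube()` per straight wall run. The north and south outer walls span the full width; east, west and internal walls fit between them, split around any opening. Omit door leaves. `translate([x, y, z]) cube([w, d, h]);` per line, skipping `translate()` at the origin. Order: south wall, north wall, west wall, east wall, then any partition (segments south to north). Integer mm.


cube([7000, 200, 3000]);
translate([0, 4800, 0]) cube([7000, 200, 3000]);
translate([0, 200, 0]) cube([200, 4600, 3000]);
translate([6800, 200, 0]) cube([200, 4600, 3000]);
translate([4000, 200, 0]) cube([200, 1000, 3000]);
translate([4000, 2200, 0]) cube([200, 2600, 3000]);


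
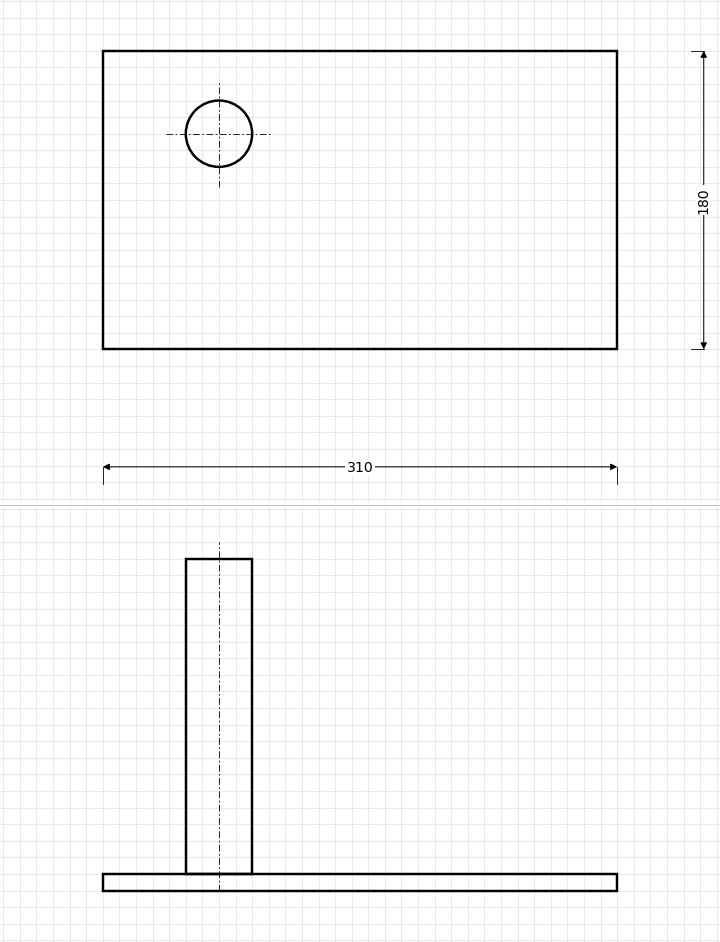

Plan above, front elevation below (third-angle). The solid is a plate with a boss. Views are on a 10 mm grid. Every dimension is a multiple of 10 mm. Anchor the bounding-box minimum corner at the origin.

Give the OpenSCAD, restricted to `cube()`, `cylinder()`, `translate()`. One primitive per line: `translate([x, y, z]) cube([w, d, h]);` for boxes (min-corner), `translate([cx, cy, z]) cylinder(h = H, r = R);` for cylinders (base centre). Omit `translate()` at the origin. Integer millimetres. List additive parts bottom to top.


cube([310, 180, 10]);
translate([70, 130, 10]) cylinder(h = 190, r = 20);
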